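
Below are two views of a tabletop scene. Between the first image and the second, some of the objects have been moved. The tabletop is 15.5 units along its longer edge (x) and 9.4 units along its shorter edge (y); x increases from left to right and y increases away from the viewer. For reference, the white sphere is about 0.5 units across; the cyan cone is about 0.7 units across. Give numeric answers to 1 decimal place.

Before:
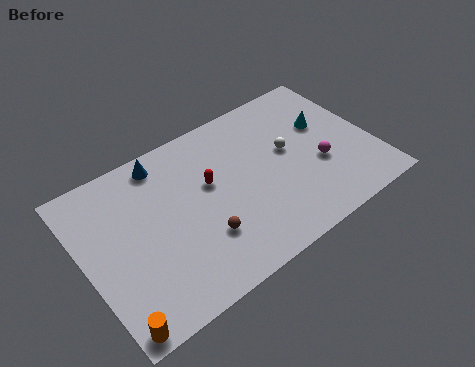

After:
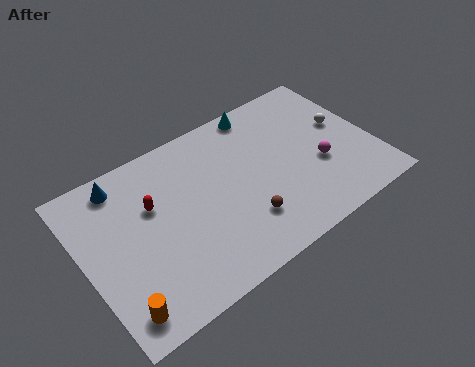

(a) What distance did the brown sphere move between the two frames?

2.2

The brown sphere moved from about (5.9, 2.8) to (8.1, 2.5), a distance of √(2.2² + 0.3²) ≈ 2.2.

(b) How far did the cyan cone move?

4.0

The cyan cone moved from about (13.3, 5.9) to (10.2, 8.5), a distance of √(3.1² + 2.6²) ≈ 4.0.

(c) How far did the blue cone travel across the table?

2.2

From (4.7, 8.2) to (2.5, 8.1), the blue cone covered √(2.2² + 0.1²) ≈ 2.2 units.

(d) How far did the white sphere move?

3.1

From (11.1, 5.3) to (14.2, 5.4), the white sphere covered √(3.1² + 0.1²) ≈ 3.1 units.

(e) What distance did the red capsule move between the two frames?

3.0

From (6.8, 5.6) to (3.8, 6.0), the red capsule covered √(3.0² + 0.4²) ≈ 3.0 units.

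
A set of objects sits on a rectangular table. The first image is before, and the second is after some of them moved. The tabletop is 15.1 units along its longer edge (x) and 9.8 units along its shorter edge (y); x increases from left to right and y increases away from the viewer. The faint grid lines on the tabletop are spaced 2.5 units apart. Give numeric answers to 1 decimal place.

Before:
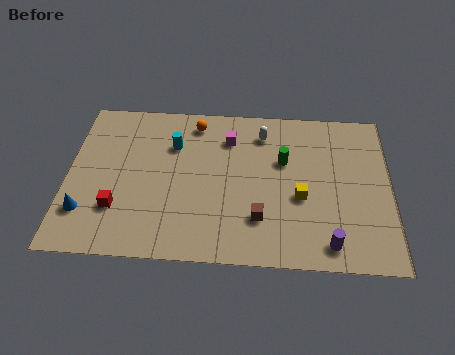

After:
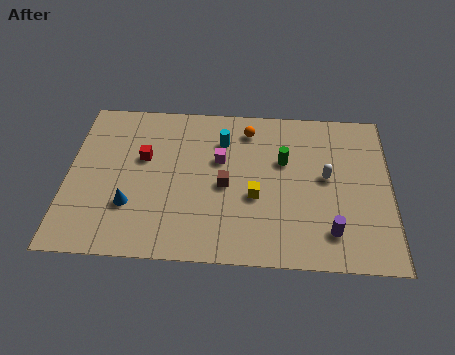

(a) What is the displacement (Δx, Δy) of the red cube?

(1.1, 3.2)

The red cube started near (2.4, 2.8) and ended near (3.5, 6.0).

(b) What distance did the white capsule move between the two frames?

4.0

From (9.1, 7.9) to (12.1, 5.3), the white capsule covered √(3.0² + 2.6²) ≈ 4.0 units.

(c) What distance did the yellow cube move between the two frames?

2.1

The yellow cube was near (10.9, 4.0) before and (8.8, 3.9) after, so it travelled √(2.1² + 0.1²) ≈ 2.1 units.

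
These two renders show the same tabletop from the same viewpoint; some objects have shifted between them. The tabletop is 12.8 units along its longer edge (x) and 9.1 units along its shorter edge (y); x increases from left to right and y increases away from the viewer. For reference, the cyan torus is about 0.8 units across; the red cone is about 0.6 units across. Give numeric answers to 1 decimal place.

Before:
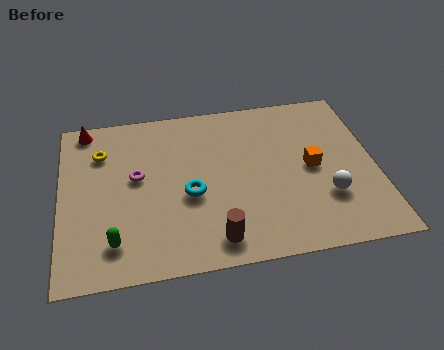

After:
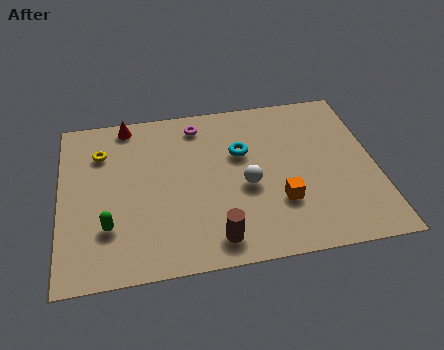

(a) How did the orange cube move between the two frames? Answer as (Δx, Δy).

(-1.4, -1.7)

From the two frames, the orange cube sits at roughly (10.2, 4.5) before and (8.8, 2.8) after.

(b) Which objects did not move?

the yellow torus and the brown cylinder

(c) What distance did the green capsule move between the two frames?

0.8

From (2.1, 1.8) to (1.9, 2.6), the green capsule covered √(0.2² + 0.8²) ≈ 0.8 units.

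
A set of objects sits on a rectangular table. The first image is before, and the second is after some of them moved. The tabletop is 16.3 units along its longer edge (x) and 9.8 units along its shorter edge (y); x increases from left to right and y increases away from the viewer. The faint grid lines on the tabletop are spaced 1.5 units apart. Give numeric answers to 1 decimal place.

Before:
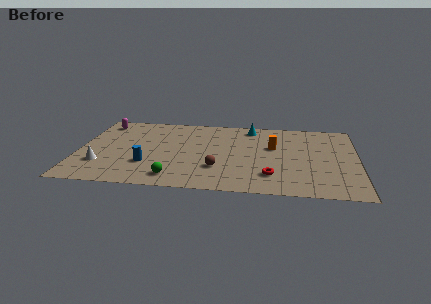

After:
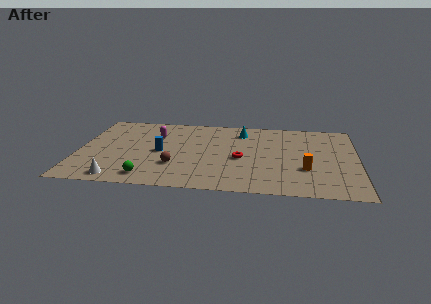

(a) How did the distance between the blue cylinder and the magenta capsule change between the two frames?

-3.8

The distance was about 6.0 in the first image and 2.2 in the second, so they moved 3.8 units closer together.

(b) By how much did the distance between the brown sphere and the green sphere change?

-0.7

Before: roughly 2.9 units apart; after: 2.2. That's 0.7 units closer together.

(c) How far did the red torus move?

2.7

The red torus moved from about (11.3, 2.3) to (9.5, 4.3), a distance of √(1.8² + 2.0²) ≈ 2.7.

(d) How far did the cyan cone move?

0.8

The cyan cone was near (10.0, 8.5) before and (9.5, 7.9) after, so it travelled √(0.5² + 0.6²) ≈ 0.8 units.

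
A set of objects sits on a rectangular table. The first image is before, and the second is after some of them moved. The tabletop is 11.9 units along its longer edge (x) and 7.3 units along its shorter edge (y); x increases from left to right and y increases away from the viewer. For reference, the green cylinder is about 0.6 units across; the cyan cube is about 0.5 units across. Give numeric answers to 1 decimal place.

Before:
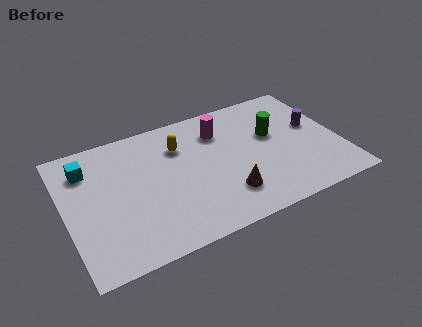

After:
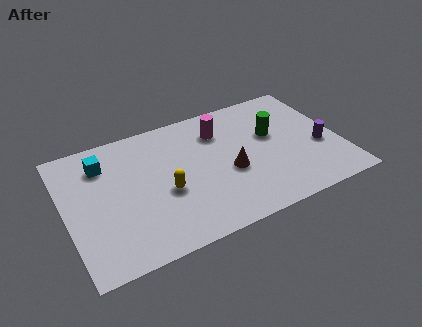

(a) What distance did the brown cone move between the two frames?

1.2

The brown cone moved from about (6.7, 1.8) to (7.0, 3.0), a distance of √(0.3² + 1.2²) ≈ 1.2.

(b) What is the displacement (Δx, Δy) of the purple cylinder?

(0.1, -1.3)

The purple cylinder was at about (10.9, 4.2) and moved to about (11.0, 2.9).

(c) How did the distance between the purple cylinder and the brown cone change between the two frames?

-0.8

Before: roughly 4.8 units apart; after: 4.0. That's 0.8 units closer together.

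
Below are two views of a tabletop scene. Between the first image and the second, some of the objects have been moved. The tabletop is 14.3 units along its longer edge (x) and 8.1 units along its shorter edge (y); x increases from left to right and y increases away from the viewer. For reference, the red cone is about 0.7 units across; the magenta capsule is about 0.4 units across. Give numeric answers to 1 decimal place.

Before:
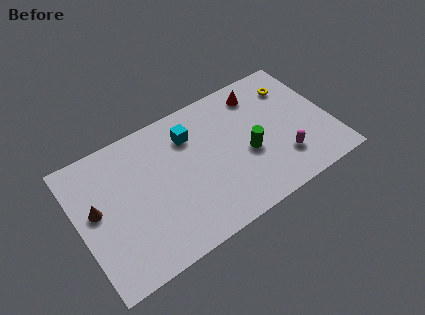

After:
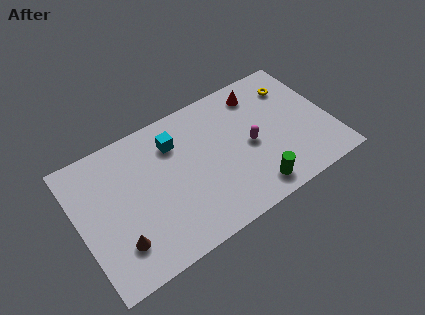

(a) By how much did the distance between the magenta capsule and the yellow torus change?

-0.5

The distance was about 4.3 in the first image and 3.8 in the second, so they moved 0.5 units closer together.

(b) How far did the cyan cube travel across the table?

0.9

The cyan cube moved from about (6.6, 6.1) to (5.7, 6.1), a distance of √(0.9² + 0.0²) ≈ 0.9.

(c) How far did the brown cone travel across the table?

2.7

From (1.0, 4.5) to (1.9, 2.0), the brown cone covered √(0.9² + 2.5²) ≈ 2.7 units.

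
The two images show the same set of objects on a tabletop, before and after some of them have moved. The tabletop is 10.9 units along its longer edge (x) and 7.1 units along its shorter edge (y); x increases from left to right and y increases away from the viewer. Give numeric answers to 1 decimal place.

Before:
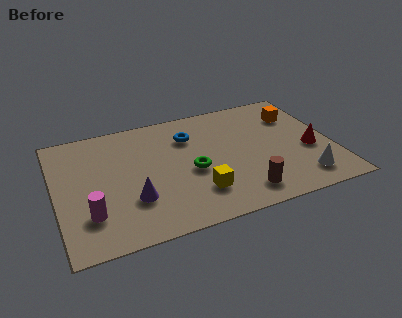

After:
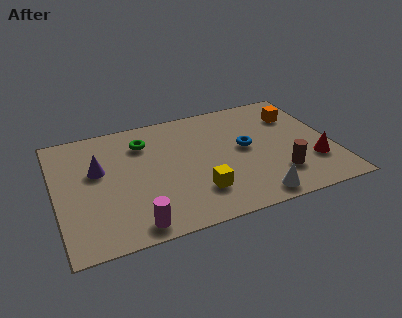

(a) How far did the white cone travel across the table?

2.1

The white cone moved from about (9.5, 1.3) to (7.5, 0.8), a distance of √(2.0² + 0.5²) ≈ 2.1.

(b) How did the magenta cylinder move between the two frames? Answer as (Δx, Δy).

(1.6, -1.1)

The magenta cylinder started near (1.2, 1.9) and ended near (2.8, 0.8).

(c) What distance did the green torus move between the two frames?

2.9

The green torus was near (5.3, 3.1) before and (3.6, 5.4) after, so it travelled √(1.7² + 2.3²) ≈ 2.9 units.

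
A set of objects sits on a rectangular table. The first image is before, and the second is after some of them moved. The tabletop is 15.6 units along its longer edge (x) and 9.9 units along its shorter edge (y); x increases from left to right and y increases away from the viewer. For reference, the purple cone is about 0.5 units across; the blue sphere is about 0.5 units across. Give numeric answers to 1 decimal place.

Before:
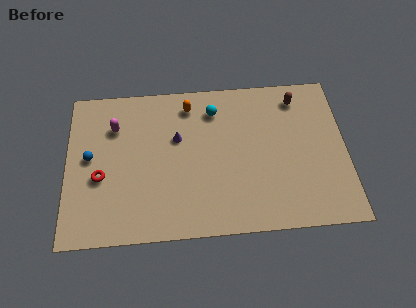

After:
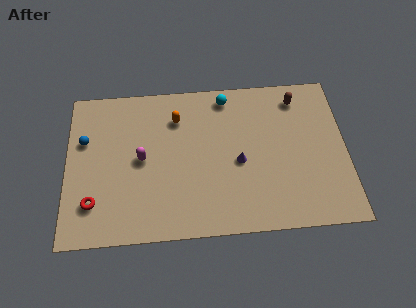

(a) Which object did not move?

the brown capsule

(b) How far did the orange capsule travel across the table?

1.1

The orange capsule was near (6.9, 8.3) before and (6.2, 7.5) after, so it travelled √(0.7² + 0.8²) ≈ 1.1 units.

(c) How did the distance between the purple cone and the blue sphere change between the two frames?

+3.8

The distance was about 5.0 in the first image and 8.8 in the second, so they moved 3.8 units further apart.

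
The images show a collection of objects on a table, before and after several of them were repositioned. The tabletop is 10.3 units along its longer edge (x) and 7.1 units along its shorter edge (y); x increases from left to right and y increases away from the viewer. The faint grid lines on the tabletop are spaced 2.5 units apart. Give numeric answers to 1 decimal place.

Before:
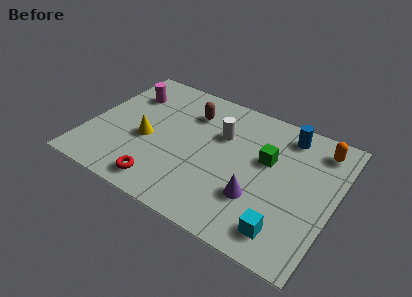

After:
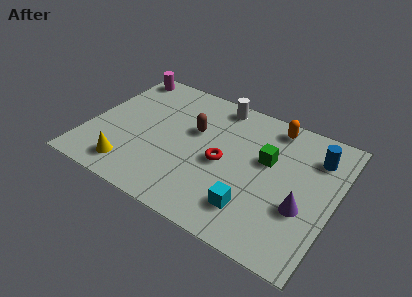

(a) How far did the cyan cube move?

1.5

From (8.6, 1.2) to (7.2, 1.6), the cyan cube covered √(1.4² + 0.4²) ≈ 1.5 units.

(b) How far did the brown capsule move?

0.9

The brown capsule moved from about (4.0, 5.3) to (4.3, 4.4), a distance of √(0.3² + 0.9²) ≈ 0.9.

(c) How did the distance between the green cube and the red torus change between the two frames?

-3.1

The distance was about 5.1 in the first image and 2.0 in the second, so they moved 3.1 units closer together.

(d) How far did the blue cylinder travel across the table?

1.4

From (8.0, 6.0) to (9.3, 5.4), the blue cylinder covered √(1.3² + 0.6²) ≈ 1.4 units.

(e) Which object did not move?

the green cube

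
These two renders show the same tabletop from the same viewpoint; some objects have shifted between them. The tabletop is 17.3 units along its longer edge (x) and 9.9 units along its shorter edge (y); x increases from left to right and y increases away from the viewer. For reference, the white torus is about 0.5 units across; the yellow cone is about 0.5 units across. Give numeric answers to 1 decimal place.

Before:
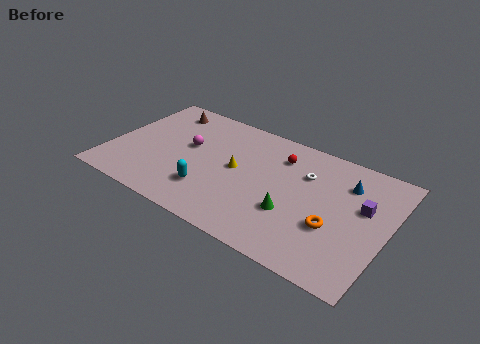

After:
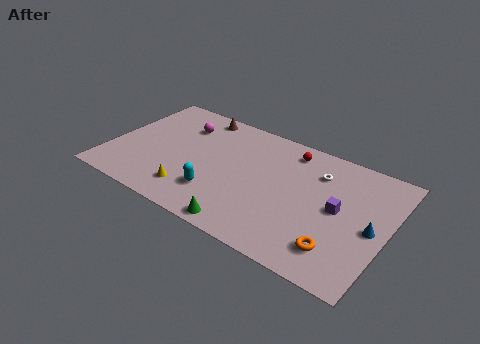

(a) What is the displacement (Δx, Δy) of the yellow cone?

(-2.3, -3.2)

The yellow cone started near (7.9, 5.2) and ended near (5.6, 2.0).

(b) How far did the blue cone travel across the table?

3.4

From (14.5, 7.4) to (16.4, 4.6), the blue cone covered √(1.9² + 2.8²) ≈ 3.4 units.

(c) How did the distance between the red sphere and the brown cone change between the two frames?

-1.7

Before: roughly 7.7 units apart; after: 6.0. That's 1.7 units closer together.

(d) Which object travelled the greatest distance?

the yellow cone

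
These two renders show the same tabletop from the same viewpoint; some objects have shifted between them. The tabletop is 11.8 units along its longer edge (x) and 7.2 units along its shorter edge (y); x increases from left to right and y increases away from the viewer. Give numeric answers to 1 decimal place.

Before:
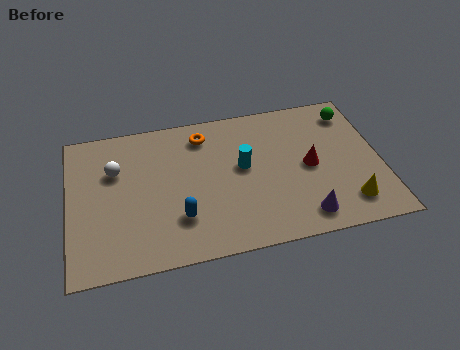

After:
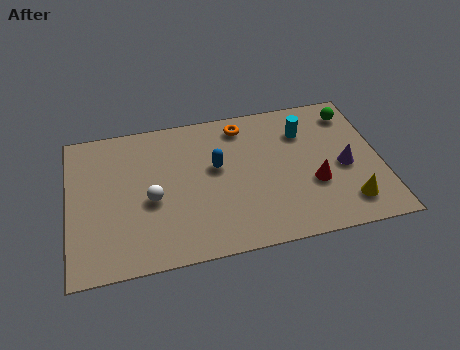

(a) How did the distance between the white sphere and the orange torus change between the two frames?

+1.1

The distance was about 3.6 in the first image and 4.7 in the second, so they moved 1.1 units further apart.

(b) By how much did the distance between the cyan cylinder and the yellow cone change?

-0.5

Before: roughly 4.6 units apart; after: 4.1. That's 0.5 units closer together.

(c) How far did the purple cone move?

2.7

From (8.7, 1.1) to (10.4, 3.2), the purple cone covered √(1.7² + 2.1²) ≈ 2.7 units.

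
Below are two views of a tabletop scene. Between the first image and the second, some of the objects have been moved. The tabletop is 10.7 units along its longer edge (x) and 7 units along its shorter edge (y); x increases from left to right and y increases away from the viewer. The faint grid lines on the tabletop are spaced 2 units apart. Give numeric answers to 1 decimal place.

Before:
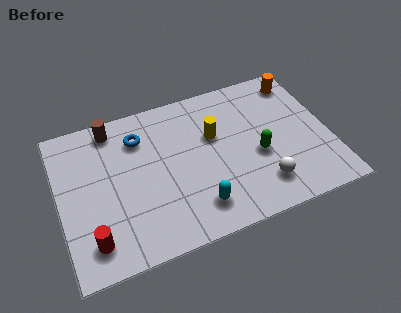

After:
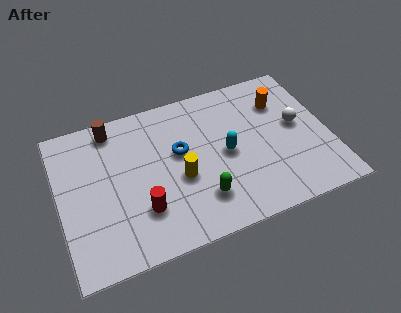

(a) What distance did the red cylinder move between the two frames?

2.1

From (1.1, 1.3) to (3.1, 2.0), the red cylinder covered √(2.0² + 0.7²) ≈ 2.1 units.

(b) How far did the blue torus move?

1.9

The blue torus was near (3.3, 5.3) before and (4.8, 4.1) after, so it travelled √(1.5² + 1.2²) ≈ 1.9 units.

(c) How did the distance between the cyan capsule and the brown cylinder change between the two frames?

-0.4

Before: roughly 5.5 units apart; after: 5.1. That's 0.4 units closer together.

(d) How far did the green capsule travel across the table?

2.7

From (7.8, 2.9) to (5.4, 1.7), the green capsule covered √(2.4² + 1.2²) ≈ 2.7 units.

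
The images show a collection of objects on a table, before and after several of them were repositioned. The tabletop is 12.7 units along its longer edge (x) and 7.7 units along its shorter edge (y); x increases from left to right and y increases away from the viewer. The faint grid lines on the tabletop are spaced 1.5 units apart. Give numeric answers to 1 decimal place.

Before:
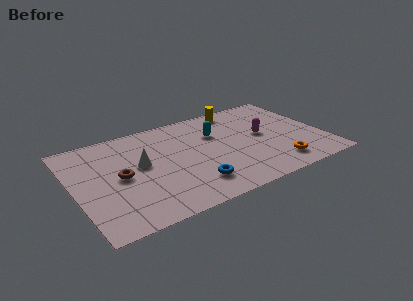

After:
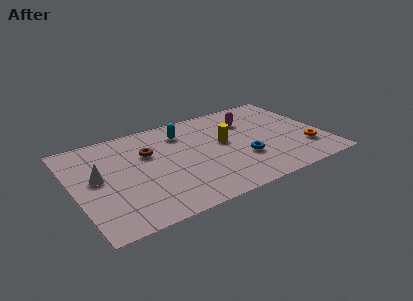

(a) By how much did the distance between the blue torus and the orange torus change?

-1.1

The distance was about 4.3 in the first image and 3.2 in the second, so they moved 1.1 units closer together.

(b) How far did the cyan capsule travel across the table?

1.8

From (7.4, 5.2) to (5.8, 6.0), the cyan capsule covered √(1.6² + 0.8²) ≈ 1.8 units.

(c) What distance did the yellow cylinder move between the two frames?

2.7

The yellow cylinder moved from about (8.8, 6.8) to (7.7, 4.3), a distance of √(1.1² + 2.5²) ≈ 2.7.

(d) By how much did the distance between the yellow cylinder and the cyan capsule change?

+0.4

They were about 2.1 units apart before and 2.5 after — 0.4 units further apart.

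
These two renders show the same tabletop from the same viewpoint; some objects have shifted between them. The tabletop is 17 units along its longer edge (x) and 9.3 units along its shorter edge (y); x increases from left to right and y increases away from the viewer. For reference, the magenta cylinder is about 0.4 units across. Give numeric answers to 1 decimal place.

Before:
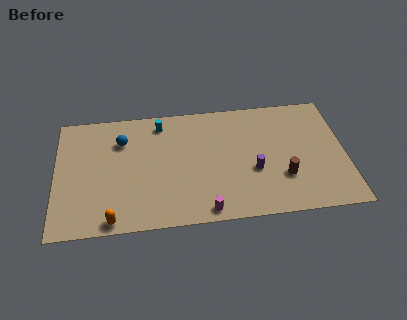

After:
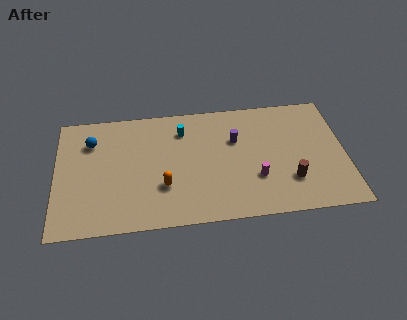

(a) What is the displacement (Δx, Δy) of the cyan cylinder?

(1.3, -0.7)

The cyan cylinder was at about (6.2, 7.9) and moved to about (7.5, 7.2).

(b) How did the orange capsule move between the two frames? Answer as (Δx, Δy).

(3.0, 2.2)

From the two frames, the orange capsule sits at roughly (3.3, 0.8) before and (6.3, 3.0) after.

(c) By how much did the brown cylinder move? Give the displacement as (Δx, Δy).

(0.4, -0.3)

The brown cylinder was at about (13.3, 2.9) and moved to about (13.7, 2.6).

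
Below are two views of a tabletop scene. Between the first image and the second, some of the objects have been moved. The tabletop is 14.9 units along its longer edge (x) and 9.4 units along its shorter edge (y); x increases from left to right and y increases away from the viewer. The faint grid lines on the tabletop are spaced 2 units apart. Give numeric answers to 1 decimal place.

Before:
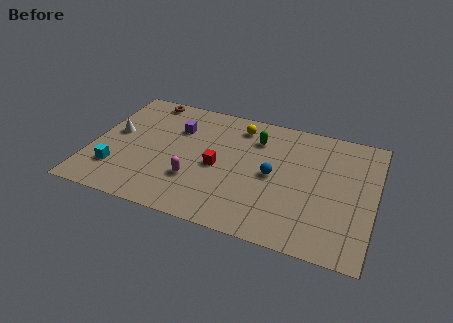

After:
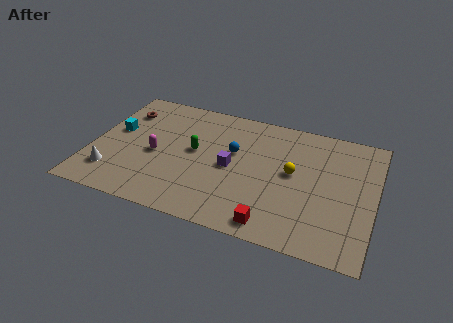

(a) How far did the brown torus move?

1.8

From (2.4, 8.5) to (1.3, 7.1), the brown torus covered √(1.1² + 1.4²) ≈ 1.8 units.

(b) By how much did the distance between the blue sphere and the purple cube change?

-4.5

The distance was about 5.7 in the first image and 1.2 in the second, so they moved 4.5 units closer together.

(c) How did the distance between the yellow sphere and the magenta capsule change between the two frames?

+2.0

Before: roughly 5.3 units apart; after: 7.3. That's 2.0 units further apart.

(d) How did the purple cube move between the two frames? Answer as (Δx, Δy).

(3.1, -2.1)

The purple cube started near (4.3, 6.6) and ended near (7.4, 4.5).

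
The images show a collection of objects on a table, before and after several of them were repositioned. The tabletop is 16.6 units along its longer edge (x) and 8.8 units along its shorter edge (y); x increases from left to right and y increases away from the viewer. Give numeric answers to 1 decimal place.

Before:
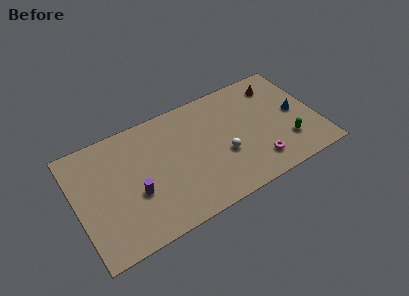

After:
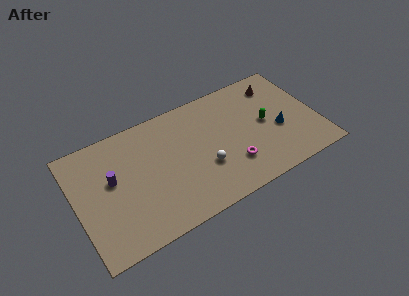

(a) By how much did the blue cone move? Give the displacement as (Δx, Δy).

(-1.3, -0.8)

The blue cone was at about (15.2, 4.4) and moved to about (13.9, 3.6).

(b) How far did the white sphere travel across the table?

1.4

The white sphere moved from about (10.0, 3.4) to (8.6, 3.1), a distance of √(1.4² + 0.3²) ≈ 1.4.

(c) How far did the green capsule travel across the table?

2.4

From (14.3, 2.4) to (13.1, 4.5), the green capsule covered √(1.2² + 2.1²) ≈ 2.4 units.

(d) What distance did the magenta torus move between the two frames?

1.8

The magenta torus moved from about (12.1, 1.8) to (10.4, 2.4), a distance of √(1.7² + 0.6²) ≈ 1.8.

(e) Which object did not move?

the brown cone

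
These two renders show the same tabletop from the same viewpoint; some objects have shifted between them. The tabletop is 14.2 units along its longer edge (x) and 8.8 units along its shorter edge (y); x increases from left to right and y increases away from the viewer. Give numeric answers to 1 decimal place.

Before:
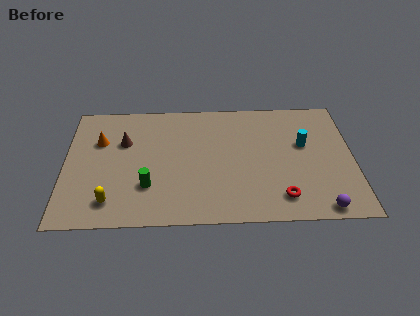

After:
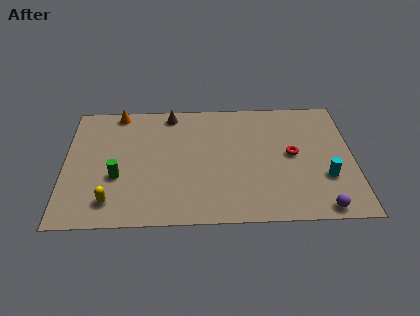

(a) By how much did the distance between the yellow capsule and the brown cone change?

+2.6

Before: roughly 4.2 units apart; after: 6.8. That's 2.6 units further apart.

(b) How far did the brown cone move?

3.0

The brown cone moved from about (2.9, 5.8) to (5.2, 7.8), a distance of √(2.3² + 2.0²) ≈ 3.0.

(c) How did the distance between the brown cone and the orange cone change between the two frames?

+1.4

The distance was about 1.2 in the first image and 2.6 in the second, so they moved 1.4 units further apart.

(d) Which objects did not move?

the purple sphere and the yellow capsule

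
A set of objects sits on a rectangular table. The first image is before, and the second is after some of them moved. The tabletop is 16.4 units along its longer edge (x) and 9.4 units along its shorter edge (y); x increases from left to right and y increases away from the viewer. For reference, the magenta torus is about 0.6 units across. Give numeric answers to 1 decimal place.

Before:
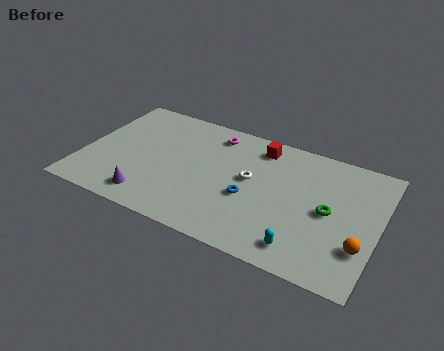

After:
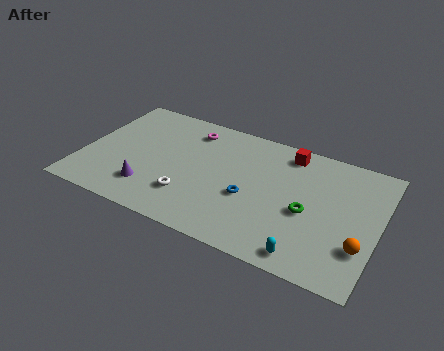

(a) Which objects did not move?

the blue torus and the orange sphere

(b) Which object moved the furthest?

the white torus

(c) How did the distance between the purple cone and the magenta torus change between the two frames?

-1.3

They were about 7.0 units apart before and 5.7 after — 1.3 units closer together.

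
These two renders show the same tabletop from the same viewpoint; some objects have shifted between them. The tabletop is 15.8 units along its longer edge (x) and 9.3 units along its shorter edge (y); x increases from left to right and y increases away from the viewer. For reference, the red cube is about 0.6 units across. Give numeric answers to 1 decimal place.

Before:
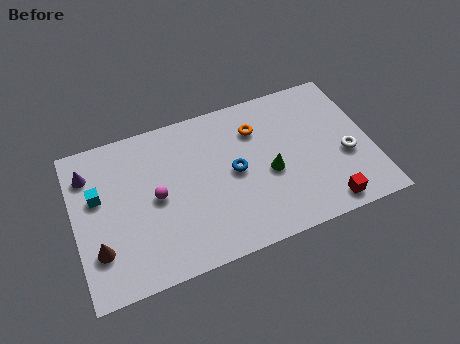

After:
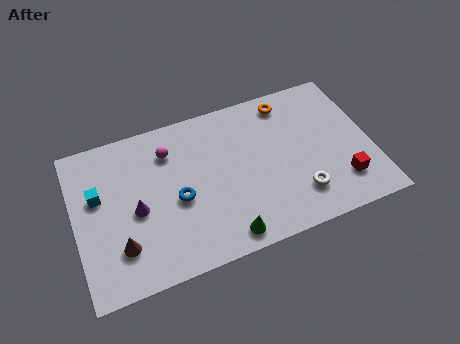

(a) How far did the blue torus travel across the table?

3.2

The blue torus was near (8.5, 4.7) before and (5.4, 4.1) after, so it travelled √(3.1² + 0.6²) ≈ 3.2 units.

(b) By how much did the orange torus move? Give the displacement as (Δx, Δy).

(1.8, 1.1)

The orange torus was at about (9.9, 6.9) and moved to about (11.7, 8.0).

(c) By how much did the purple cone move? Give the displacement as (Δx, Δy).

(2.3, -3.0)

From the two frames, the purple cone sits at roughly (0.9, 7.2) before and (3.2, 4.2) after.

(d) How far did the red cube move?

1.5

The red cube moved from about (13.0, 1.1) to (14.0, 2.2), a distance of √(1.0² + 1.1²) ≈ 1.5.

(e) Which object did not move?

the cyan cube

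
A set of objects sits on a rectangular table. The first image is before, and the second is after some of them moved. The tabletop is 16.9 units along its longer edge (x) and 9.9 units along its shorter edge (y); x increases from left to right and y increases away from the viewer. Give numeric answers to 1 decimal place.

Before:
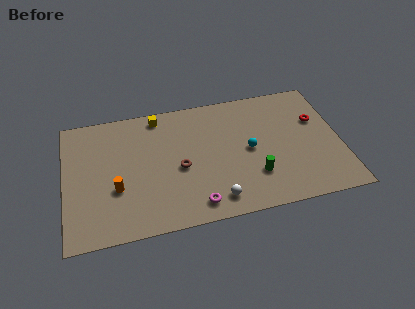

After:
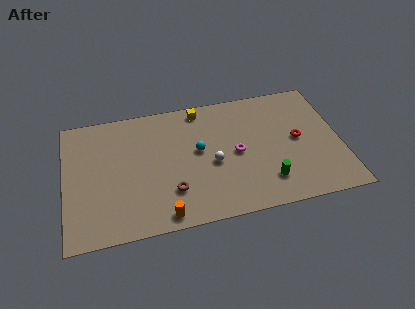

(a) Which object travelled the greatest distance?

the magenta torus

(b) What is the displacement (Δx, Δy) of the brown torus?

(-0.6, -1.7)

The brown torus started near (7.0, 4.4) and ended near (6.4, 2.7).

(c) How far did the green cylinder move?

0.9

From (11.5, 2.8) to (12.2, 2.2), the green cylinder covered √(0.7² + 0.6²) ≈ 0.9 units.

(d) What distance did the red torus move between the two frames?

1.8

The red torus moved from about (15.6, 6.4) to (14.3, 5.1), a distance of √(1.3² + 1.3²) ≈ 1.8.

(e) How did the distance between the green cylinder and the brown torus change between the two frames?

+1.0

The distance was about 4.8 in the first image and 5.8 in the second, so they moved 1.0 units further apart.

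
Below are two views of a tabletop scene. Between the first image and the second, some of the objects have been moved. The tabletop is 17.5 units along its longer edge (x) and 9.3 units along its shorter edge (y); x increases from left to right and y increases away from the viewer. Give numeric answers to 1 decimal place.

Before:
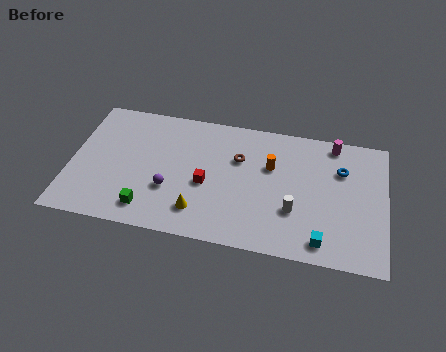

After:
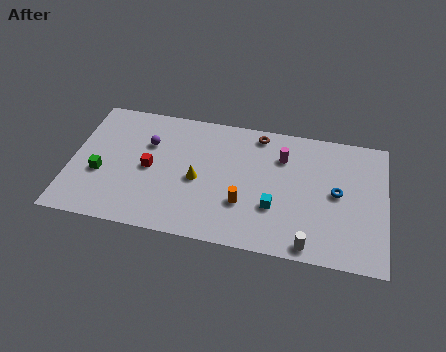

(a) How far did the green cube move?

3.4

The green cube moved from about (4.5, 1.6) to (1.7, 3.6), a distance of √(2.8² + 2.0²) ≈ 3.4.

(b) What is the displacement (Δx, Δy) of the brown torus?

(1.0, 2.0)

The brown torus was at about (9.3, 6.2) and moved to about (10.3, 8.2).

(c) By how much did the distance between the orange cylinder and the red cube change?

+1.5

They were about 4.0 units apart before and 5.5 after — 1.5 units further apart.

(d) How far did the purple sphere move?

3.4

From (5.6, 3.2) to (4.2, 6.3), the purple sphere covered √(1.4² + 3.1²) ≈ 3.4 units.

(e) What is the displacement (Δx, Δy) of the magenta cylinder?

(-2.8, -1.5)

The magenta cylinder was at about (14.5, 8.3) and moved to about (11.7, 6.8).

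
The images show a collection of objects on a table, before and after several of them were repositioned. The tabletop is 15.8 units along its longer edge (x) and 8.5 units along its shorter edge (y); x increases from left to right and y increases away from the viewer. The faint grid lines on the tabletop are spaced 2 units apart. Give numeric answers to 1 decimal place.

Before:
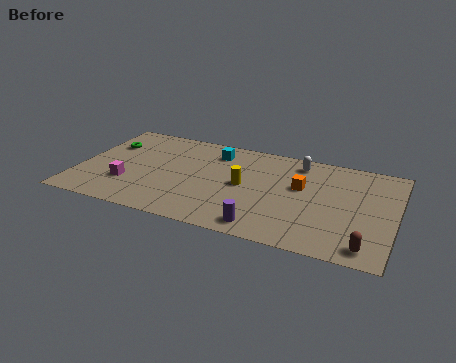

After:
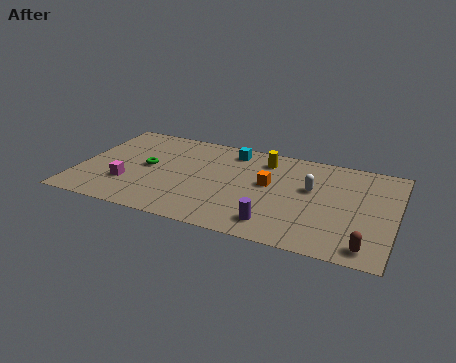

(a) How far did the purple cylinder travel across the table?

0.6

The purple cylinder moved from about (9.6, 1.1) to (10.1, 1.5), a distance of √(0.5² + 0.4²) ≈ 0.6.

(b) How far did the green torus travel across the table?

2.7

The green torus moved from about (1.2, 5.9) to (3.4, 4.4), a distance of √(2.2² + 1.5²) ≈ 2.7.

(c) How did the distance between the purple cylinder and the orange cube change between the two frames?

-0.9

Before: roughly 4.3 units apart; after: 3.4. That's 0.9 units closer together.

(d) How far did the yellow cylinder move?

2.7

From (8.3, 4.3) to (9.1, 6.9), the yellow cylinder covered √(0.8² + 2.6²) ≈ 2.7 units.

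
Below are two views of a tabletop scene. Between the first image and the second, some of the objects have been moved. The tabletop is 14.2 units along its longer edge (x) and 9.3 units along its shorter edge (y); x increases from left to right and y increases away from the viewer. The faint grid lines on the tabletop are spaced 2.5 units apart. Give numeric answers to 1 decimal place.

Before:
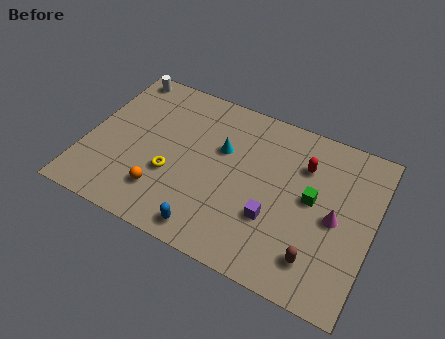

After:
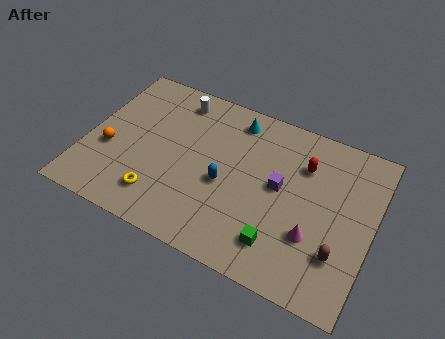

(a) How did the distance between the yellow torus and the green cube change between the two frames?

-1.0

Before: roughly 7.0 units apart; after: 6.0. That's 1.0 units closer together.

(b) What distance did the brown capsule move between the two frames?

1.2

The brown capsule moved from about (11.8, 1.9) to (12.8, 2.6), a distance of √(1.0² + 0.7²) ≈ 1.2.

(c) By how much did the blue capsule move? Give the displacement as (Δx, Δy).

(0.4, 2.9)

The blue capsule started near (6.6, 1.1) and ended near (7.0, 4.0).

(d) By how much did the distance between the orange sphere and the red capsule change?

+2.0

The distance was about 7.9 in the first image and 9.9 in the second, so they moved 2.0 units further apart.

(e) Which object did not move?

the red capsule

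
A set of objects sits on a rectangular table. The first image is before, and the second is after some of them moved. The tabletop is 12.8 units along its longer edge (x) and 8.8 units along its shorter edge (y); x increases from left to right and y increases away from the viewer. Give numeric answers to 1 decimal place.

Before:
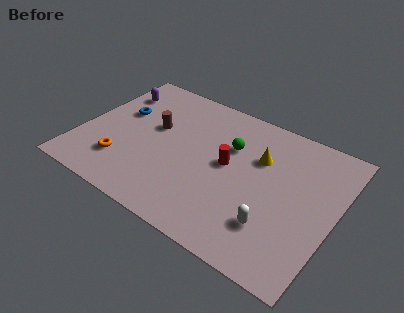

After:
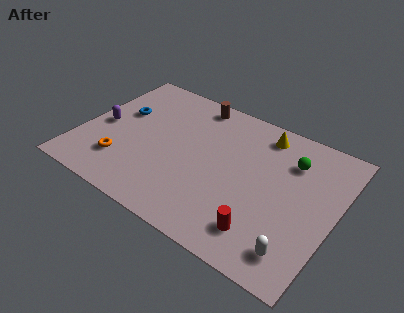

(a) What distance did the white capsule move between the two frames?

1.5

The white capsule was near (10.1, 2.3) before and (11.4, 1.5) after, so it travelled √(1.3² + 0.8²) ≈ 1.5 units.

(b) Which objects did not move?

the orange torus and the blue torus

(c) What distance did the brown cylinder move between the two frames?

3.1

The brown cylinder moved from about (3.5, 5.2) to (5.1, 7.8), a distance of √(1.6² + 2.6²) ≈ 3.1.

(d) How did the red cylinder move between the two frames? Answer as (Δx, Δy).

(2.3, -3.0)

The red cylinder started near (7.4, 4.7) and ended near (9.7, 1.7).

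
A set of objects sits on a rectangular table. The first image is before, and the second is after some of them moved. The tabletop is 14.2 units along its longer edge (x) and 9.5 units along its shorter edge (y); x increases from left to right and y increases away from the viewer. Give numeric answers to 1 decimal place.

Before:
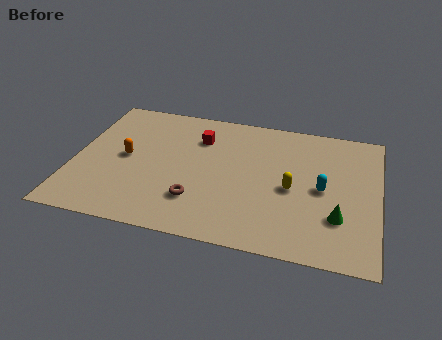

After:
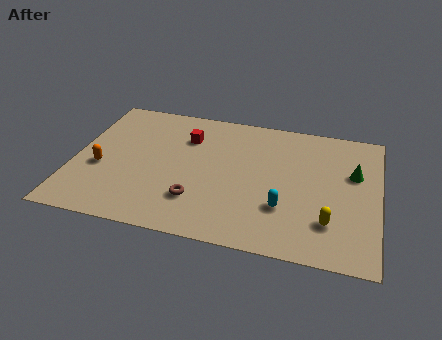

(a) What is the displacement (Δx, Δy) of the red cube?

(-0.6, -0.1)

The red cube was at about (5.7, 7.0) and moved to about (5.1, 6.9).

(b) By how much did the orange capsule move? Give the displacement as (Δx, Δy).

(-1.1, -1.0)

From the two frames, the orange capsule sits at roughly (2.4, 4.8) before and (1.3, 3.8) after.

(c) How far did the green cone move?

3.3

From (12.4, 2.8) to (13.0, 6.0), the green cone covered √(0.6² + 3.2²) ≈ 3.3 units.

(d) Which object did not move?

the brown torus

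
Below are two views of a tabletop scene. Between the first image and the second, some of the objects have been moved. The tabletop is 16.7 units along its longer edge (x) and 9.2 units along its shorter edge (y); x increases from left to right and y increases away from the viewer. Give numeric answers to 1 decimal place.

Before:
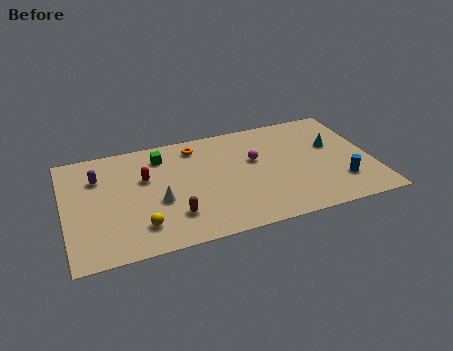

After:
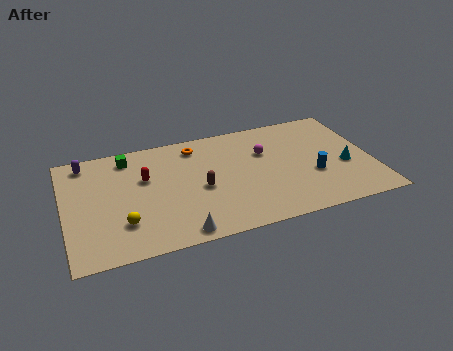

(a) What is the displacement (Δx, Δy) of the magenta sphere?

(0.6, 0.5)

The magenta sphere was at about (10.4, 5.6) and moved to about (11.0, 6.1).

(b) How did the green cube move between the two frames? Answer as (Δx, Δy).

(-1.8, 0.4)

The green cube was at about (5.4, 7.4) and moved to about (3.6, 7.8).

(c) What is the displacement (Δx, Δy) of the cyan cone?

(0.5, -1.9)

The cyan cone started near (14.7, 5.6) and ended near (15.2, 3.7).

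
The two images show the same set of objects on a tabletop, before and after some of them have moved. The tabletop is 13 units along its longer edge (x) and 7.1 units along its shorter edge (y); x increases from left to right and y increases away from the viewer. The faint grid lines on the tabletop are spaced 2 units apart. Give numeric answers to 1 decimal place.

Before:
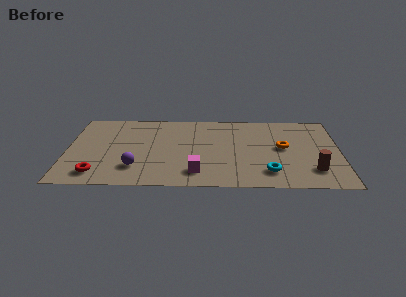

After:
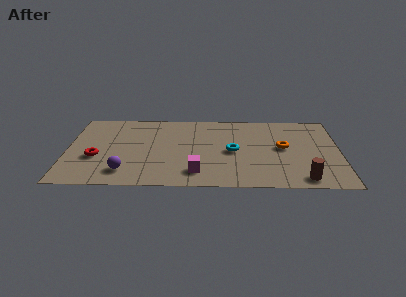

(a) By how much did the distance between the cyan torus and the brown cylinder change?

+2.0

The distance was about 2.1 in the first image and 4.1 in the second, so they moved 2.0 units further apart.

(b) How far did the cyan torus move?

2.5

The cyan torus was near (9.6, 1.5) before and (7.9, 3.4) after, so it travelled √(1.7² + 1.9²) ≈ 2.5 units.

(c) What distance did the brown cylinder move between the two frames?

0.9

The brown cylinder was near (11.7, 1.7) before and (11.2, 0.9) after, so it travelled √(0.5² + 0.8²) ≈ 0.9 units.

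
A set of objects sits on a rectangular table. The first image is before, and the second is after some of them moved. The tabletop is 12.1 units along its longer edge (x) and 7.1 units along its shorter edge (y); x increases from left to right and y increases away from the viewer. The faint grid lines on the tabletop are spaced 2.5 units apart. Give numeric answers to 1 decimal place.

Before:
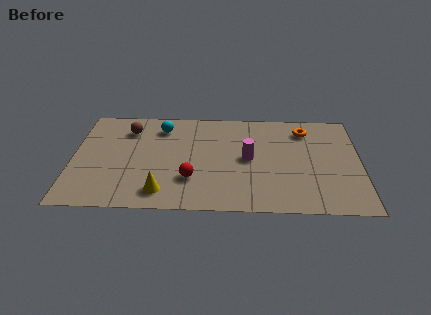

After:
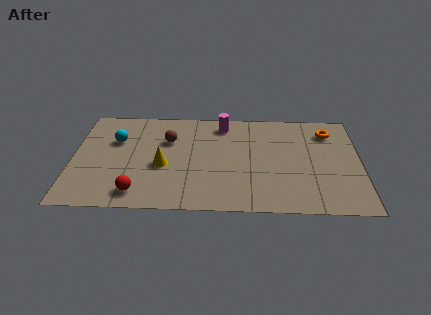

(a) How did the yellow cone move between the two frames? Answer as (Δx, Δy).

(0.0, 1.8)

From the two frames, the yellow cone sits at roughly (3.8, 1.2) before and (3.8, 3.0) after.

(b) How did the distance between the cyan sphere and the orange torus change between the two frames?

+2.9

They were about 6.1 units apart before and 9.0 after — 2.9 units further apart.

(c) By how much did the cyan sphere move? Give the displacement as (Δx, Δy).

(-1.9, -1.0)

The cyan sphere started near (3.7, 5.7) and ended near (1.8, 4.7).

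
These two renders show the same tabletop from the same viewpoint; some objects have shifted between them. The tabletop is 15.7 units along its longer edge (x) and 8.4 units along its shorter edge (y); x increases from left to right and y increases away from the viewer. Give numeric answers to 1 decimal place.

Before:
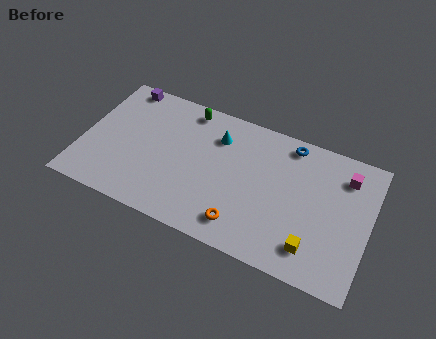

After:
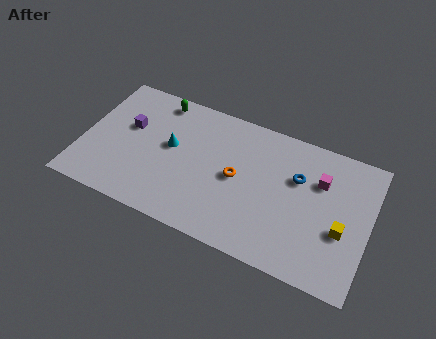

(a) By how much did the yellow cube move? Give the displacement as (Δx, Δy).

(1.4, 1.6)

The yellow cube started near (12.9, 1.7) and ended near (14.3, 3.3).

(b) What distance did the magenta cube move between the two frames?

1.5

The magenta cube was near (14.2, 6.6) before and (12.9, 5.8) after, so it travelled √(1.3² + 0.8²) ≈ 1.5 units.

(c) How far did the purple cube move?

2.6

The purple cube moved from about (1.7, 7.6) to (2.4, 5.1), a distance of √(0.7² + 2.5²) ≈ 2.6.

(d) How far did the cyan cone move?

2.9

The cyan cone was near (7.2, 6.3) before and (4.8, 4.7) after, so it travelled √(2.4² + 1.6²) ≈ 2.9 units.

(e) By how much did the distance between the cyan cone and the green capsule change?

+0.8

The distance was about 2.1 in the first image and 2.9 in the second, so they moved 0.8 units further apart.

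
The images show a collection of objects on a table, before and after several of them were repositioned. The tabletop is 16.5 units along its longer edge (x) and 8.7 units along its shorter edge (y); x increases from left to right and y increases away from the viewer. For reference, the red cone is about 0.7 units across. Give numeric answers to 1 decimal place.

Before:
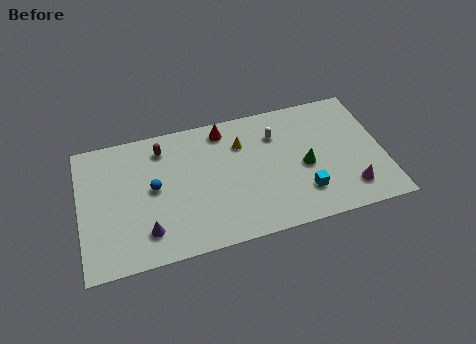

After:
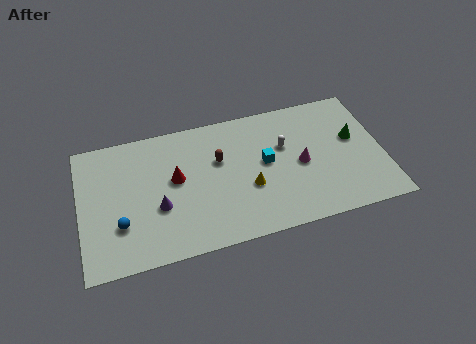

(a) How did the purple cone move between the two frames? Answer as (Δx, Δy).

(0.7, 1.4)

The purple cone started near (3.5, 1.9) and ended near (4.2, 3.3).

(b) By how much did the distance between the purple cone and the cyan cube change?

-2.4

Before: roughly 8.5 units apart; after: 6.1. That's 2.4 units closer together.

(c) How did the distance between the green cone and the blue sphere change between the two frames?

+4.9

Before: roughly 8.2 units apart; after: 13.1. That's 4.9 units further apart.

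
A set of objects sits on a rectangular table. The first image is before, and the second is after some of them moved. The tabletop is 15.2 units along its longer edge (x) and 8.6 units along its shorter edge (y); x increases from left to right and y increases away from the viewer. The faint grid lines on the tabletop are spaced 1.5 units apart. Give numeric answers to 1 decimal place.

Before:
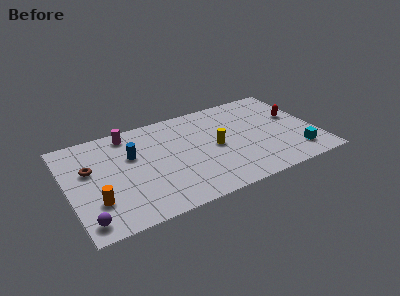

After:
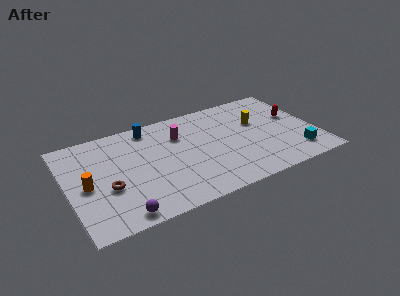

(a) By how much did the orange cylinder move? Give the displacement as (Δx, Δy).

(-0.4, 1.5)

From the two frames, the orange cylinder sits at roughly (1.5, 2.5) before and (1.1, 4.0) after.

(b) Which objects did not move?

the cyan cube and the red capsule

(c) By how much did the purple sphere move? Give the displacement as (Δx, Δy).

(2.0, -0.3)

The purple sphere started near (0.8, 1.2) and ended near (2.8, 0.9).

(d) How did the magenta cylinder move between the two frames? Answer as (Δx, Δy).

(3.0, -1.4)

The magenta cylinder was at about (4.0, 7.5) and moved to about (7.0, 6.1).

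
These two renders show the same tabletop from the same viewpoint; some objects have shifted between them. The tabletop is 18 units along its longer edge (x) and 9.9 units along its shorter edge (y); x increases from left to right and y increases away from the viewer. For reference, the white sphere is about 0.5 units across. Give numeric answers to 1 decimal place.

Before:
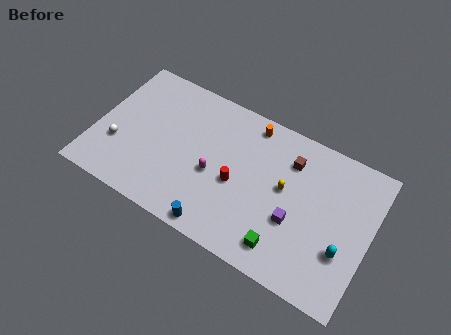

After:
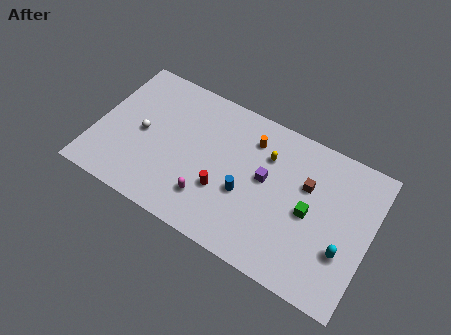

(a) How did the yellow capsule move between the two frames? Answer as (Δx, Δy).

(-1.4, 1.6)

The yellow capsule started near (12.4, 5.5) and ended near (11.0, 7.1).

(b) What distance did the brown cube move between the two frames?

1.6

From (12.5, 7.5) to (13.7, 6.4), the brown cube covered √(1.2² + 1.1²) ≈ 1.6 units.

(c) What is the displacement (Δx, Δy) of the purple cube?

(-2.2, 1.8)

The purple cube was at about (13.3, 3.7) and moved to about (11.1, 5.5).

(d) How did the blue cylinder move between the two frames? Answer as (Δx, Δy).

(1.3, 3.0)

The blue cylinder was at about (8.7, 0.9) and moved to about (10.0, 3.9).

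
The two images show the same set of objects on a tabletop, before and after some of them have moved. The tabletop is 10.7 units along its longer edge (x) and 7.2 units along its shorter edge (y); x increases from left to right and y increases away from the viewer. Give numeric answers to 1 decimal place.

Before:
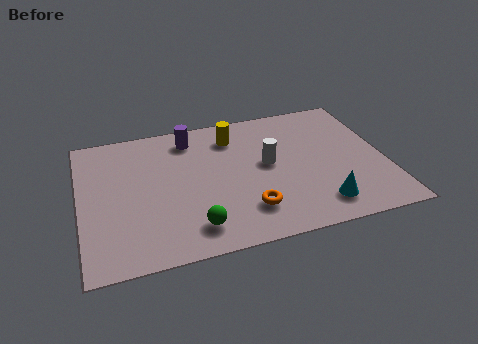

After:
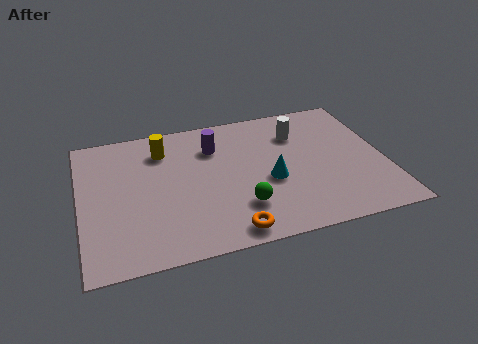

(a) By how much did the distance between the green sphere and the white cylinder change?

+0.3

Before: roughly 3.8 units apart; after: 4.1. That's 0.3 units further apart.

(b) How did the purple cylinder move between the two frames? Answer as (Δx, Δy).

(0.8, -0.7)

From the two frames, the purple cylinder sits at roughly (4.0, 6.0) before and (4.8, 5.3) after.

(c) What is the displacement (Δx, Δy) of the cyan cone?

(-1.6, 1.7)

The cyan cone was at about (8.2, 1.3) and moved to about (6.6, 3.0).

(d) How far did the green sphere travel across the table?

1.8

From (3.8, 1.3) to (5.5, 1.9), the green sphere covered √(1.7² + 0.6²) ≈ 1.8 units.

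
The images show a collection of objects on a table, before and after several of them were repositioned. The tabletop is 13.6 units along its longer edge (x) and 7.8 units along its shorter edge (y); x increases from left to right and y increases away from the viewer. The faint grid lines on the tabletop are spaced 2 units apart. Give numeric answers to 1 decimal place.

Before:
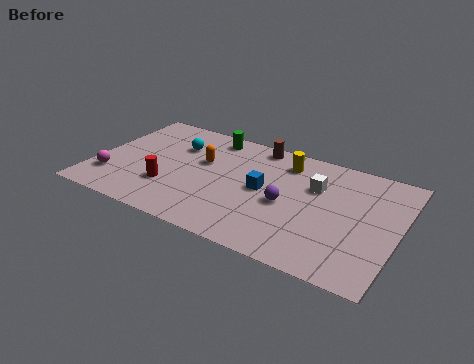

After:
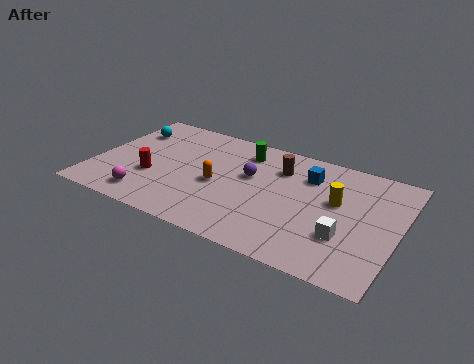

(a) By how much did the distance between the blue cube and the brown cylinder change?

-1.8

The distance was about 3.1 in the first image and 1.3 in the second, so they moved 1.8 units closer together.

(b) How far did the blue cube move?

2.5

The blue cube was near (7.6, 4.0) before and (9.4, 5.8) after, so it travelled √(1.8² + 1.8²) ≈ 2.5 units.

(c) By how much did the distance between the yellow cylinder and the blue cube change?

-0.6

Before: roughly 2.4 units apart; after: 1.8. That's 0.6 units closer together.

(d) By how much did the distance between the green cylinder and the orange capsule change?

+0.9

The distance was about 2.0 in the first image and 2.9 in the second, so they moved 0.9 units further apart.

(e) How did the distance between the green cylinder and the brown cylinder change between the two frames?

-0.3

The distance was about 2.1 in the first image and 1.8 in the second, so they moved 0.3 units closer together.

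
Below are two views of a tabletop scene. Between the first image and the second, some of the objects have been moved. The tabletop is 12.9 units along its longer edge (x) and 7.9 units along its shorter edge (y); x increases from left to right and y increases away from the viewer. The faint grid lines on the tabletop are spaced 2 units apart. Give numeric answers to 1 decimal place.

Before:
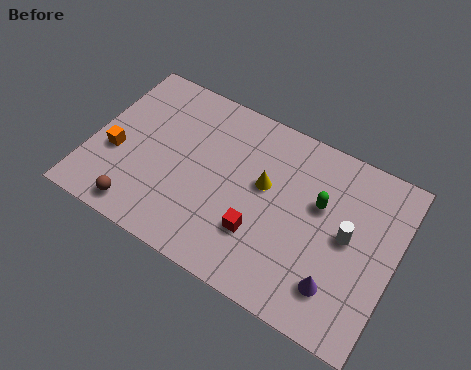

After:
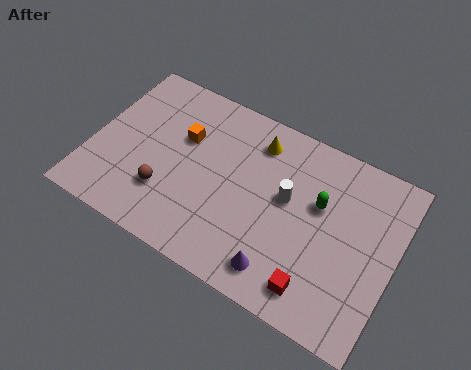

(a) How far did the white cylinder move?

2.6

From (10.9, 4.1) to (8.3, 4.5), the white cylinder covered √(2.6² + 0.4²) ≈ 2.6 units.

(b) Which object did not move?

the green capsule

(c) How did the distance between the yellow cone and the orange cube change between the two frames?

-3.1

The distance was about 6.4 in the first image and 3.3 in the second, so they moved 3.1 units closer together.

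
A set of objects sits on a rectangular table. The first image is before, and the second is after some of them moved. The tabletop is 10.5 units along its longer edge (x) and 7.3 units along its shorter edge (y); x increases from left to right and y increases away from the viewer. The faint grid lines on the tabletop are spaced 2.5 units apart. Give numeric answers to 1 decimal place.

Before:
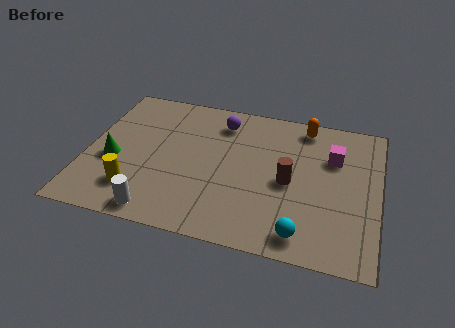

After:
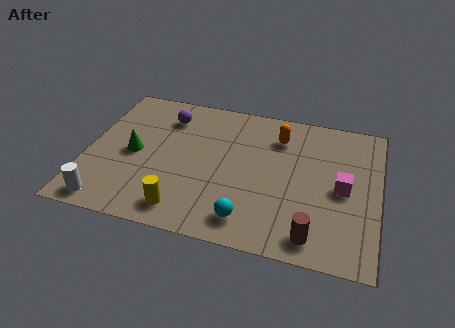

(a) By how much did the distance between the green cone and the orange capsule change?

-2.0

They were about 7.5 units apart before and 5.5 after — 2.0 units closer together.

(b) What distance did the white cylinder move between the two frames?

1.8

The white cylinder moved from about (2.8, 0.8) to (1.0, 0.8), a distance of √(1.8² + 0.0²) ≈ 1.8.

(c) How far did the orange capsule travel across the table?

1.2

The orange capsule moved from about (7.7, 6.4) to (6.8, 5.6), a distance of √(0.9² + 0.8²) ≈ 1.2.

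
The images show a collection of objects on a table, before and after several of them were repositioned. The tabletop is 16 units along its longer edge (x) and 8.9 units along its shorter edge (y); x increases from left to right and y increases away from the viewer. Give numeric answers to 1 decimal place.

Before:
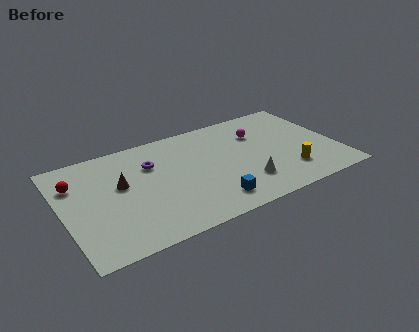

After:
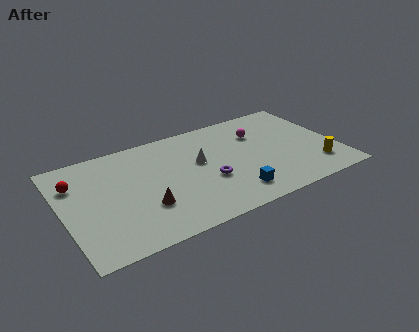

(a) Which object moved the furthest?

the purple torus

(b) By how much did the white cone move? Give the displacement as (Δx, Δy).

(-2.3, 2.9)

The white cone started near (10.3, 2.3) and ended near (8.0, 5.2).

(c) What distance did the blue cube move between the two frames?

1.3

The blue cube moved from about (8.2, 1.6) to (9.5, 1.7), a distance of √(1.3² + 0.1²) ≈ 1.3.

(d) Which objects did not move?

the magenta sphere and the red sphere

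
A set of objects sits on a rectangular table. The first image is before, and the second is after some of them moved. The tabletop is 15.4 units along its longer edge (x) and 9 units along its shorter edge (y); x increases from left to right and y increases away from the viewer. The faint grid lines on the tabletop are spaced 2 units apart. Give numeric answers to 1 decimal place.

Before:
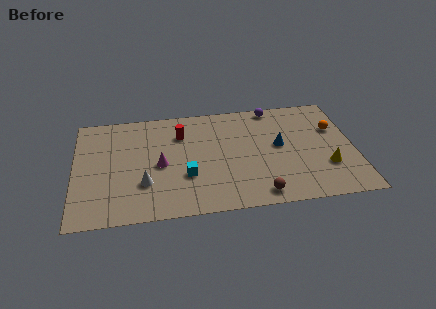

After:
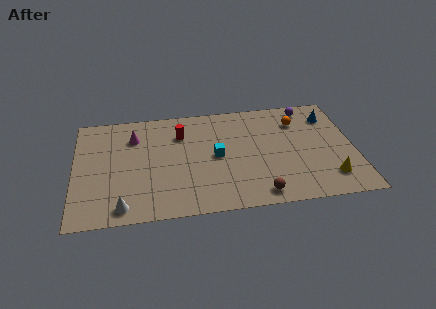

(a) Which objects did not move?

the red cylinder and the brown sphere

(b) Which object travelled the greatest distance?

the blue cone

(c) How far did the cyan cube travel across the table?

2.2

The cyan cube moved from about (6.1, 3.1) to (7.8, 4.5), a distance of √(1.7² + 1.4²) ≈ 2.2.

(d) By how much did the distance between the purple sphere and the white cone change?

+3.3

Before: roughly 9.1 units apart; after: 12.4. That's 3.3 units further apart.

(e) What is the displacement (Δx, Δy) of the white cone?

(-1.2, -1.7)

From the two frames, the white cone sits at roughly (3.8, 2.8) before and (2.6, 1.1) after.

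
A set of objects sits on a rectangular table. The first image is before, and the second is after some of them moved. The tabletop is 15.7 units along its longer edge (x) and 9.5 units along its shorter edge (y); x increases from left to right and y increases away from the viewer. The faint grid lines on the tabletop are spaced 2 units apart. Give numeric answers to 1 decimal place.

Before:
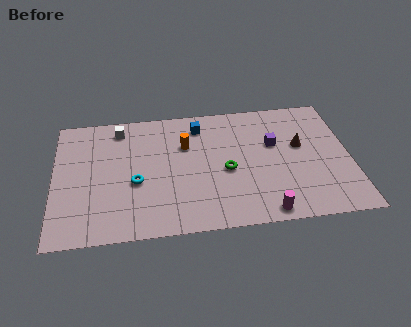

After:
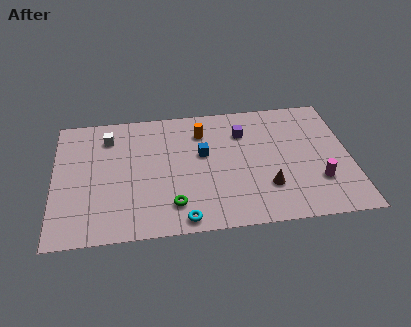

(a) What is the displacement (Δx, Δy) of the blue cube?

(0.1, -2.2)

From the two frames, the blue cube sits at roughly (7.8, 7.8) before and (7.9, 5.6) after.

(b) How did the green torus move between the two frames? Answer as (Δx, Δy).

(-2.9, -2.2)

From the two frames, the green torus sits at roughly (9.1, 4.2) before and (6.2, 2.0) after.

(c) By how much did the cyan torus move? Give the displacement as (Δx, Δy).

(2.4, -3.0)

From the two frames, the cyan torus sits at roughly (4.3, 3.9) before and (6.7, 0.9) after.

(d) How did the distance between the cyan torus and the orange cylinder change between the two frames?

+2.8

The distance was about 3.7 in the first image and 6.5 in the second, so they moved 2.8 units further apart.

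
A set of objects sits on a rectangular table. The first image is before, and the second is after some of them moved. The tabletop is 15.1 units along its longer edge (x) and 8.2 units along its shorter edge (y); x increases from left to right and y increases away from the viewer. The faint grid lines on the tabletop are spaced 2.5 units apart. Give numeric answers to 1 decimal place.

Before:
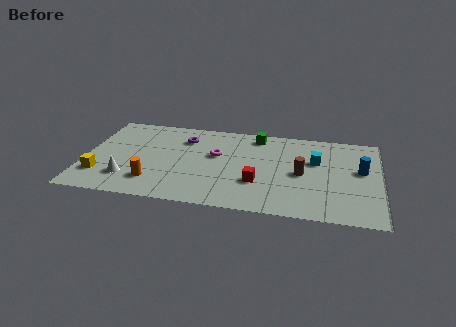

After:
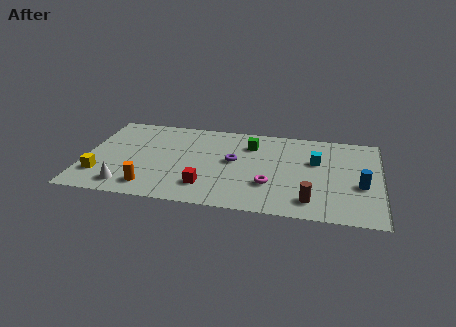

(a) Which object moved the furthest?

the magenta torus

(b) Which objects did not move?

the yellow cube and the cyan cube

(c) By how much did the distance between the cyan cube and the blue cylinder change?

+0.6

Before: roughly 2.4 units apart; after: 3.0. That's 0.6 units further apart.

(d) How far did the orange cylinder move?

0.5

From (3.6, 1.9) to (3.5, 1.4), the orange cylinder covered √(0.1² + 0.5²) ≈ 0.5 units.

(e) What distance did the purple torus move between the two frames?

3.1

The purple torus moved from about (5.0, 6.2) to (7.6, 4.5), a distance of √(2.6² + 1.7²) ≈ 3.1.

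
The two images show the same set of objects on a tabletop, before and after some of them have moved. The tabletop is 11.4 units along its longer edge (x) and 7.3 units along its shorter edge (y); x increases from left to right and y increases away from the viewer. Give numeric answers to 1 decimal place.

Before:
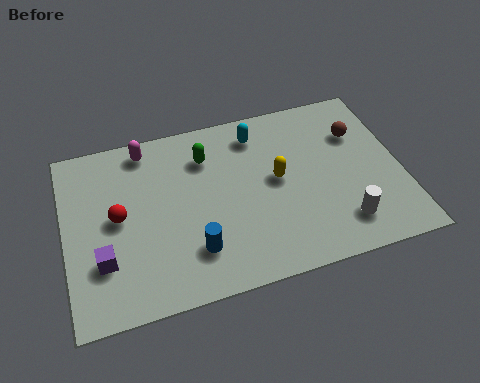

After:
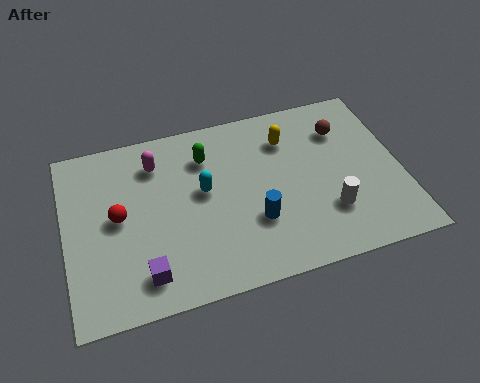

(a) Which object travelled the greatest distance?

the cyan capsule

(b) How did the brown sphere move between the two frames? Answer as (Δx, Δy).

(-0.5, 0.3)

The brown sphere started near (10.1, 5.1) and ended near (9.6, 5.4).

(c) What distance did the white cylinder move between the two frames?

0.7

From (9.2, 1.5) to (8.8, 2.1), the white cylinder covered √(0.4² + 0.6²) ≈ 0.7 units.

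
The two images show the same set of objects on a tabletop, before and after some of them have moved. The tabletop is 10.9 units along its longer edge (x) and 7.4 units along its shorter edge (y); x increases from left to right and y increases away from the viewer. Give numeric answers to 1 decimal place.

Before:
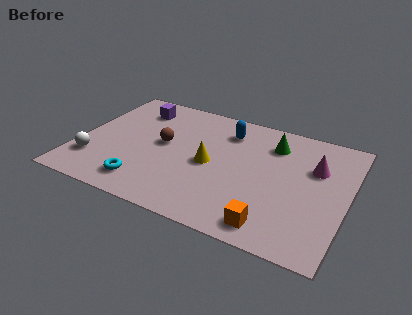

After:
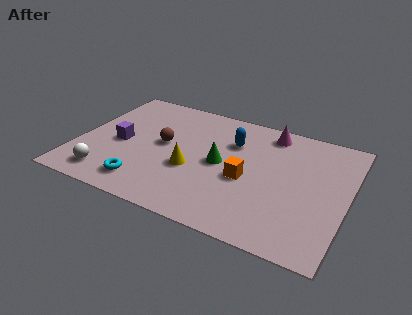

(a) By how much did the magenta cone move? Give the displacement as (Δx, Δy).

(-2.0, 1.5)

The magenta cone was at about (9.5, 4.9) and moved to about (7.5, 6.4).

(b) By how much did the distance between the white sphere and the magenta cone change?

-1.3

Before: roughly 9.2 units apart; after: 7.9. That's 1.3 units closer together.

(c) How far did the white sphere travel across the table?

1.0

The white sphere was near (0.8, 1.9) before and (1.5, 1.2) after, so it travelled √(0.7² + 0.7²) ≈ 1.0 units.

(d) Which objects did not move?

the cyan torus and the brown sphere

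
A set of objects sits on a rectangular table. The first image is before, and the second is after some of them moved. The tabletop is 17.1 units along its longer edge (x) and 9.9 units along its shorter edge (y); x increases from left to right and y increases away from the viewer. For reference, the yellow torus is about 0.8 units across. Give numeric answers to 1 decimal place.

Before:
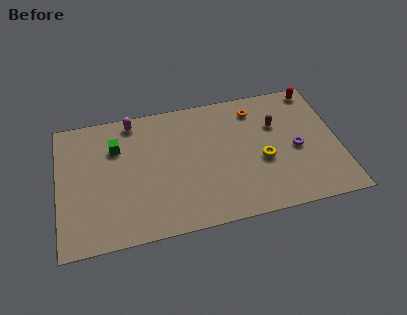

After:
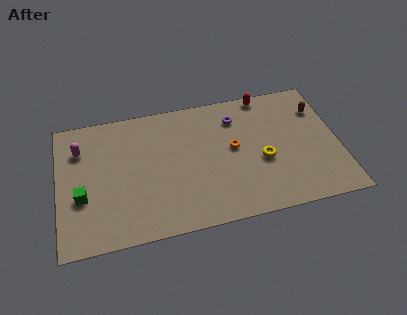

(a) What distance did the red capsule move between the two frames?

3.1

The red capsule moved from about (16.0, 8.9) to (12.9, 9.1), a distance of √(3.1² + 0.2²) ≈ 3.1.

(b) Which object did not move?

the yellow torus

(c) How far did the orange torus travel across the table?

3.1

From (12.2, 8.1) to (10.7, 5.4), the orange torus covered √(1.5² + 2.7²) ≈ 3.1 units.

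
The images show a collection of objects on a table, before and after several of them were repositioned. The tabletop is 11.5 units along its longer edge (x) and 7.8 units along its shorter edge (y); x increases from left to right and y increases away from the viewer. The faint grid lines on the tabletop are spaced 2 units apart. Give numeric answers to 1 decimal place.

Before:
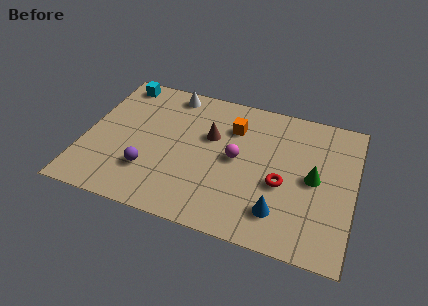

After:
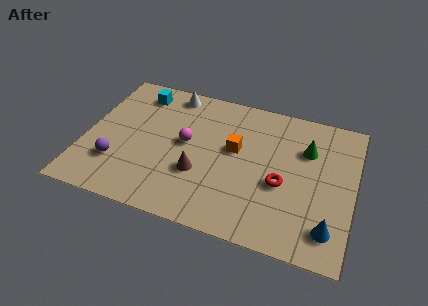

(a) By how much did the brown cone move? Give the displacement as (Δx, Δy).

(-0.3, -2.2)

From the two frames, the brown cone sits at roughly (5.3, 4.9) before and (5.0, 2.7) after.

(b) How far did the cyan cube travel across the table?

1.0

The cyan cube moved from about (1.1, 6.9) to (2.0, 6.5), a distance of √(0.9² + 0.4²) ≈ 1.0.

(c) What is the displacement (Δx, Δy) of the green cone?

(-0.4, 1.5)

The green cone started near (9.8, 3.9) and ended near (9.4, 5.4).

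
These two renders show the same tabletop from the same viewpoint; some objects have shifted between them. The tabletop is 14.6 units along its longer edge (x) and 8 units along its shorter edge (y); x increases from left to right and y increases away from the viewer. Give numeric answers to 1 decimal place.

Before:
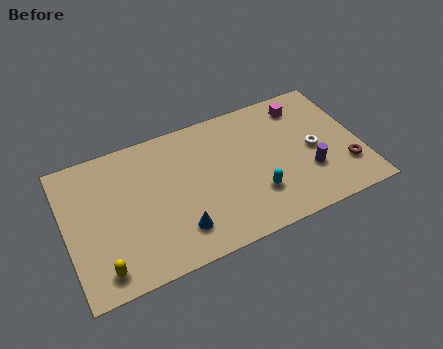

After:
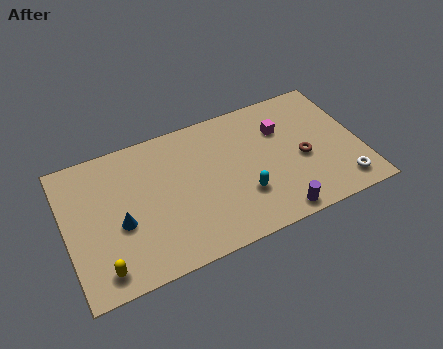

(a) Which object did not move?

the yellow capsule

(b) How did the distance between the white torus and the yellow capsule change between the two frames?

+0.8

Before: roughly 11.1 units apart; after: 11.9. That's 0.8 units further apart.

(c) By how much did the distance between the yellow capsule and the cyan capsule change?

-0.6

Before: roughly 7.8 units apart; after: 7.2. That's 0.6 units closer together.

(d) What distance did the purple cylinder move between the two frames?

2.6

From (11.9, 2.6) to (10.0, 0.8), the purple cylinder covered √(1.9² + 1.8²) ≈ 2.6 units.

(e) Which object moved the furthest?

the blue cone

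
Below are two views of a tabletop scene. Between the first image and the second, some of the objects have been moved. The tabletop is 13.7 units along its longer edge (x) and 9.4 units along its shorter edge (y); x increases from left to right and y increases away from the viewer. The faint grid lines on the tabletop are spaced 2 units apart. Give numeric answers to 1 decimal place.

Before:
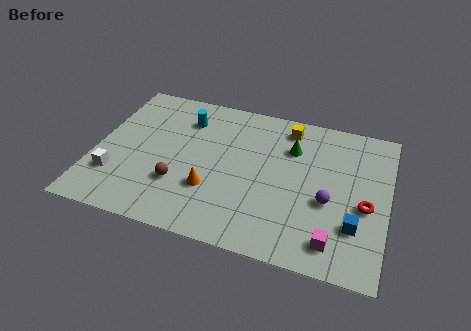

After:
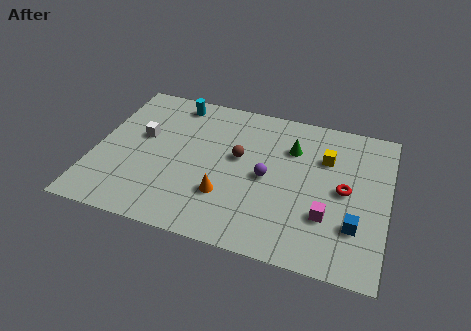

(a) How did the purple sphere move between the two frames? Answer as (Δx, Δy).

(-2.9, 0.7)

The purple sphere was at about (11.0, 3.8) and moved to about (8.1, 4.5).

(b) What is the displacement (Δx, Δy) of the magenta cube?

(-0.4, 1.4)

The magenta cube was at about (11.4, 1.5) and moved to about (11.0, 2.9).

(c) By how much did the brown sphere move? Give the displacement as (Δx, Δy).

(2.6, 2.5)

The brown sphere started near (4.1, 2.9) and ended near (6.7, 5.4).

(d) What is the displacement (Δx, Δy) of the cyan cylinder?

(-0.6, 1.0)

From the two frames, the cyan cylinder sits at roughly (4.0, 7.2) before and (3.4, 8.2) after.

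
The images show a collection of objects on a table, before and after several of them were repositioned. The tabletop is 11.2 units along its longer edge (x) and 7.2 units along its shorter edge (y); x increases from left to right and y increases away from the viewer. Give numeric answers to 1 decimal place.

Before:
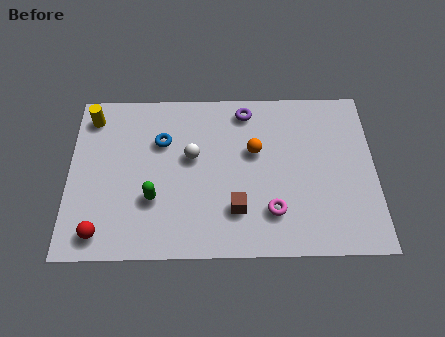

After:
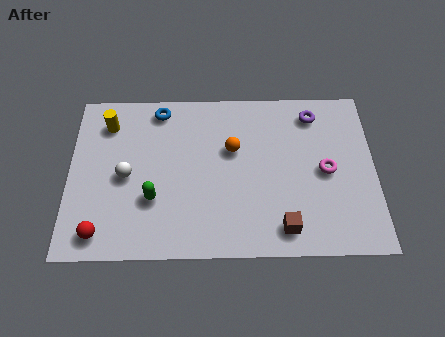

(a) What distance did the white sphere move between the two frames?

2.5

The white sphere was near (4.5, 4.2) before and (2.1, 3.4) after, so it travelled √(2.4² + 0.8²) ≈ 2.5 units.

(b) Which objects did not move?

the red sphere and the green capsule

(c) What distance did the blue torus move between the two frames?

1.4

The blue torus moved from about (3.4, 4.9) to (3.3, 6.3), a distance of √(0.1² + 1.4²) ≈ 1.4.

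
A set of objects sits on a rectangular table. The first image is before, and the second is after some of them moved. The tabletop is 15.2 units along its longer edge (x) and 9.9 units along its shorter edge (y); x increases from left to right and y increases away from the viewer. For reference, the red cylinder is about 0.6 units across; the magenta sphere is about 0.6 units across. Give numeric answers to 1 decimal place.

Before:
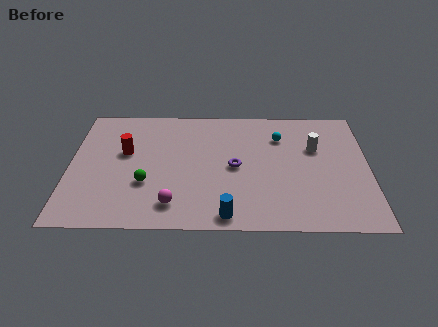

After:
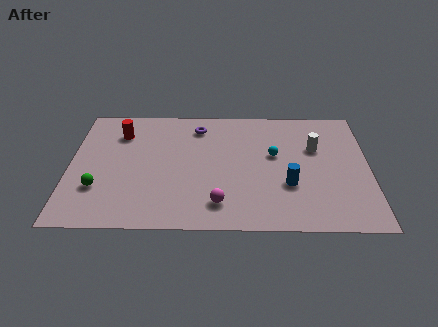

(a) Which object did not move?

the white cylinder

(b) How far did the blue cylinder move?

3.9

The blue cylinder was near (8.0, 1.0) before and (11.1, 3.4) after, so it travelled √(3.1² + 2.4²) ≈ 3.9 units.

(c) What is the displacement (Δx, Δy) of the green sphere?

(-2.4, -0.4)

The green sphere started near (3.9, 3.4) and ended near (1.5, 3.0).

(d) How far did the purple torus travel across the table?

3.8

The purple torus was near (8.4, 4.8) before and (6.5, 8.1) after, so it travelled √(1.9² + 3.3²) ≈ 3.8 units.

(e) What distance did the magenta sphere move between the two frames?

2.3

From (5.3, 1.8) to (7.6, 1.9), the magenta sphere covered √(2.3² + 0.1²) ≈ 2.3 units.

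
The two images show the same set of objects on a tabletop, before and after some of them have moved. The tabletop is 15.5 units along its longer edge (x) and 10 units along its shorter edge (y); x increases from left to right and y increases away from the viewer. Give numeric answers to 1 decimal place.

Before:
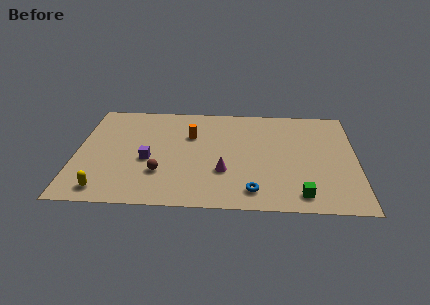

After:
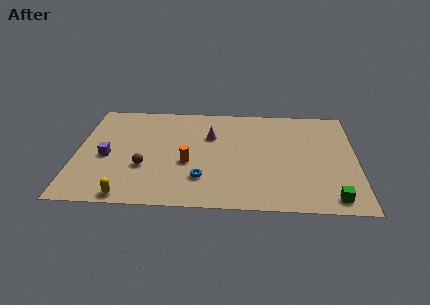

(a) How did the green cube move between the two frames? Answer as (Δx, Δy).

(1.7, -0.2)

The green cube was at about (12.4, 1.4) and moved to about (14.1, 1.2).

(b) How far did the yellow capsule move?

1.4

The yellow capsule moved from about (1.7, 1.3) to (3.0, 0.8), a distance of √(1.3² + 0.5²) ≈ 1.4.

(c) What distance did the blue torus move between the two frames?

3.0

The blue torus moved from about (9.8, 1.6) to (7.0, 2.6), a distance of √(2.8² + 1.0²) ≈ 3.0.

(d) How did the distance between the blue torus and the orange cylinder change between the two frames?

-4.6

The distance was about 6.2 in the first image and 1.6 in the second, so they moved 4.6 units closer together.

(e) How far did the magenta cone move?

3.5

The magenta cone moved from about (8.2, 3.3) to (7.4, 6.7), a distance of √(0.8² + 3.4²) ≈ 3.5.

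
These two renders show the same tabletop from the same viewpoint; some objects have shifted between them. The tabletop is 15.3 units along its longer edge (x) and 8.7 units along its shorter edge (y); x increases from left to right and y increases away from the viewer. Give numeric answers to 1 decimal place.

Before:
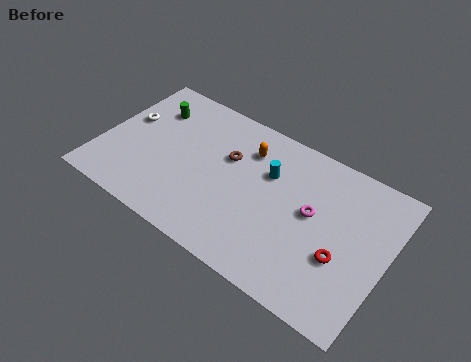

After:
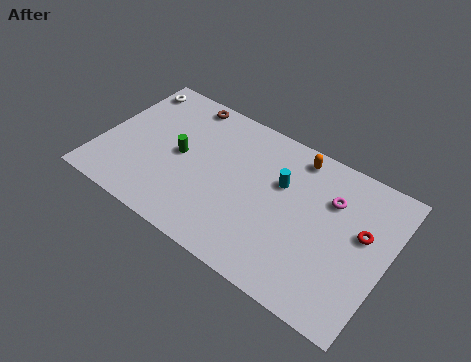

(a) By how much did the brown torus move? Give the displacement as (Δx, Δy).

(-2.8, 2.2)

The brown torus was at about (6.6, 5.6) and moved to about (3.8, 7.8).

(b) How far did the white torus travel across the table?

2.2

The white torus moved from about (1.1, 5.2) to (0.9, 7.4), a distance of √(0.2² + 2.2²) ≈ 2.2.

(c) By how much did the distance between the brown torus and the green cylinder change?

-1.1

Before: roughly 4.5 units apart; after: 3.4. That's 1.1 units closer together.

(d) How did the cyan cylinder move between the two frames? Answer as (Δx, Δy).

(0.7, -0.2)

The cyan cylinder started near (8.8, 5.8) and ended near (9.5, 5.6).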